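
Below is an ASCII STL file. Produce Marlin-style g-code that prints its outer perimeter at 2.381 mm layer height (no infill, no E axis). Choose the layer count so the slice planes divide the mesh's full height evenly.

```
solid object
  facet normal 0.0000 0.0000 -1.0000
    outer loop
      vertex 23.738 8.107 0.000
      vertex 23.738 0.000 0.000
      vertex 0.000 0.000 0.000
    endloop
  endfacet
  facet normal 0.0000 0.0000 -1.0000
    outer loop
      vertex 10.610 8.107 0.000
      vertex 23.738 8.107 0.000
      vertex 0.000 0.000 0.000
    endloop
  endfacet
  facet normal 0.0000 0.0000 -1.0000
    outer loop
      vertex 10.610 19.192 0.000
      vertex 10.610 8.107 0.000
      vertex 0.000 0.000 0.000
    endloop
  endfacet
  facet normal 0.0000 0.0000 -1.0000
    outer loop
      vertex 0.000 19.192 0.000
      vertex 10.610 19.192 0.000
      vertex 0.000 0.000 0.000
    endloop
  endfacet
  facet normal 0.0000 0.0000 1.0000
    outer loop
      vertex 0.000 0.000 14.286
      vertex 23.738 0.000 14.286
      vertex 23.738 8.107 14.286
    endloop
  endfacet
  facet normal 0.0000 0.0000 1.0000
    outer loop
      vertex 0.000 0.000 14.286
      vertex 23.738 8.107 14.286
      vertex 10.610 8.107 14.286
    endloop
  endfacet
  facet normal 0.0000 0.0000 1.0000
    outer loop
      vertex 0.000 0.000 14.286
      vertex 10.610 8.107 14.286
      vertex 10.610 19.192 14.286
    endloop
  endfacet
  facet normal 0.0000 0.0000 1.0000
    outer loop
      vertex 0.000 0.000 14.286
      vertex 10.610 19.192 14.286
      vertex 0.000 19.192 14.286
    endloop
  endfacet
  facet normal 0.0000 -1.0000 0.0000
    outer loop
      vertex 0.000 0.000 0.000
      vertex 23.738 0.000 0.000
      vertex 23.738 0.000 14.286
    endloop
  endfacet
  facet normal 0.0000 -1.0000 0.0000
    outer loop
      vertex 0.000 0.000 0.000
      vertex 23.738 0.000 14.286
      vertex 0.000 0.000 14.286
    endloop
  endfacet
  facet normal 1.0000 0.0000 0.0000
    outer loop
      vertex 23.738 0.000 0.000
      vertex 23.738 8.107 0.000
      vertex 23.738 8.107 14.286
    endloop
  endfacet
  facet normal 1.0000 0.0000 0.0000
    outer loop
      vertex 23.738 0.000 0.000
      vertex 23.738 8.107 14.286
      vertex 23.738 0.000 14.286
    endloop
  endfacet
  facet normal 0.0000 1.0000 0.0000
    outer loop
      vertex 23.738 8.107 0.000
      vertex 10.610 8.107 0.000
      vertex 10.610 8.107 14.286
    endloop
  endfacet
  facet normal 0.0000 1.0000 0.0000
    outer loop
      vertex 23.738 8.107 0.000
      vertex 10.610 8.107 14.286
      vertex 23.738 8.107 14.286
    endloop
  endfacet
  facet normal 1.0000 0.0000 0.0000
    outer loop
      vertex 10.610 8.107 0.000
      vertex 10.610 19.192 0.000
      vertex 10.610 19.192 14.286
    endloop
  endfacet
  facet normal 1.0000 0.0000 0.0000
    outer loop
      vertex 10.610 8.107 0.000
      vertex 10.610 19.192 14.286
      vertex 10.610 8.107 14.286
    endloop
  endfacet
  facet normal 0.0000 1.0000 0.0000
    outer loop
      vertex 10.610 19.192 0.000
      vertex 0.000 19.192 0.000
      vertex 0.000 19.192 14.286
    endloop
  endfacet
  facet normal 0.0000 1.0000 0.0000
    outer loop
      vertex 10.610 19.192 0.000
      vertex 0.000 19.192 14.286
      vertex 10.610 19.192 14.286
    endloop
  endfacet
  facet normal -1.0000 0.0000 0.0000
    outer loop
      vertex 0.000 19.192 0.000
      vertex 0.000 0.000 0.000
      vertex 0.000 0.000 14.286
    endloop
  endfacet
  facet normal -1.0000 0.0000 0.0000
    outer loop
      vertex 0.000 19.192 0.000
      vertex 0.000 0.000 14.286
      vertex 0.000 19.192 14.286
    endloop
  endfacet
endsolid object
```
; perimeter-only toolpath
G21 ; units = mm
G90 ; absolute positioning
G28 ; home
; layer 1
G0 Z2.381
G0 X0.000 Y0.000
G1 X23.738 Y0.000
G1 X23.738 Y8.107
G1 X10.610 Y8.107
G1 X10.610 Y19.192
G1 X0.000 Y19.192
G1 X0.000 Y0.000
; layer 2
G0 Z4.762
G0 X0.000 Y0.000
G1 X23.738 Y0.000
G1 X23.738 Y8.107
G1 X10.610 Y8.107
G1 X10.610 Y19.192
G1 X0.000 Y19.192
G1 X0.000 Y0.000
; layer 3
G0 Z7.143
G0 X0.000 Y0.000
G1 X23.738 Y0.000
G1 X23.738 Y8.107
G1 X10.610 Y8.107
G1 X10.610 Y19.192
G1 X0.000 Y19.192
G1 X0.000 Y0.000
; layer 4
G0 Z9.524
G0 X0.000 Y0.000
G1 X23.738 Y0.000
G1 X23.738 Y8.107
G1 X10.610 Y8.107
G1 X10.610 Y19.192
G1 X0.000 Y19.192
G1 X0.000 Y0.000
; layer 5
G0 Z11.905
G0 X0.000 Y0.000
G1 X23.738 Y0.000
G1 X23.738 Y8.107
G1 X10.610 Y8.107
G1 X10.610 Y19.192
G1 X0.000 Y19.192
G1 X0.000 Y0.000
; layer 6
G0 Z14.286
G0 X0.000 Y0.000
G1 X23.738 Y0.000
G1 X23.738 Y8.107
G1 X10.610 Y8.107
G1 X10.610 Y19.192
G1 X0.000 Y19.192
G1 X0.000 Y0.000
M2 ; end

The solid is an L-shaped prism: outer 23.7 × 19.2 mm, arm thicknesses ≈ 8.11 mm (horizontal) and 10.6 mm (vertical), extruded 14.3 mm in z. Slicing at Δz = 2.381 mm — 6 equal slices spanning the solid's height, so layer i sits at z = i·h/6 — gives 6 non-empty perimeters. Each is a 6-segment closed polygon; G0 lifts to the layer z and rapids to the start vertex, then G1 traces the edges.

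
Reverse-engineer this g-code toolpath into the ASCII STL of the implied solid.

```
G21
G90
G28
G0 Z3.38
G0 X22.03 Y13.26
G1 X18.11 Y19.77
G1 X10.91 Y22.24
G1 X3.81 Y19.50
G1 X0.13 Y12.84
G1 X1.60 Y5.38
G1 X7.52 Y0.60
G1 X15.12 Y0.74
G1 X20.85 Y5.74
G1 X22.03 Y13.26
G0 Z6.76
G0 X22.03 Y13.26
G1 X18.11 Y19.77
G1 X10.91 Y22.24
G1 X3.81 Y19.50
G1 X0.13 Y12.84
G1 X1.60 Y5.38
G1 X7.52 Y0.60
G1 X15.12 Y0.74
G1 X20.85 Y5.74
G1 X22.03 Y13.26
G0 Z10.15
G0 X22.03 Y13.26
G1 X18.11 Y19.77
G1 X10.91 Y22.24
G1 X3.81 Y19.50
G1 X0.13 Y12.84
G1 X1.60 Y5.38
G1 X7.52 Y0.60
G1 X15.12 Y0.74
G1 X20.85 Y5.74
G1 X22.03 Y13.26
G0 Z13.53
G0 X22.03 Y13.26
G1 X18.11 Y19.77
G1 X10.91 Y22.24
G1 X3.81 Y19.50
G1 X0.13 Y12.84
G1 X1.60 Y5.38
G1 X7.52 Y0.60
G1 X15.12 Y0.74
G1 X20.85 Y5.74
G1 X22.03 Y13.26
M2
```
solid part
  facet normal 0.0000 0.0000 -1.0000
    outer loop
      vertex 10.91 22.24 0.00
      vertex 18.11 19.77 0.00
      vertex 22.03 13.26 0.00
    endloop
  endfacet
  facet normal 0.0000 0.0000 -1.0000
    outer loop
      vertex 3.81 19.50 0.00
      vertex 10.91 22.24 0.00
      vertex 22.03 13.26 0.00
    endloop
  endfacet
  facet normal 0.0000 0.0000 -1.0000
    outer loop
      vertex 0.13 12.84 0.00
      vertex 3.81 19.50 0.00
      vertex 22.03 13.26 0.00
    endloop
  endfacet
  facet normal 0.0000 0.0000 -1.0000
    outer loop
      vertex 1.60 5.38 0.00
      vertex 0.13 12.84 0.00
      vertex 22.03 13.26 0.00
    endloop
  endfacet
  facet normal 0.0000 0.0000 -1.0000
    outer loop
      vertex 7.52 0.60 0.00
      vertex 1.60 5.38 0.00
      vertex 22.03 13.26 0.00
    endloop
  endfacet
  facet normal 0.0000 0.0000 -1.0000
    outer loop
      vertex 15.12 0.74 0.00
      vertex 7.52 0.60 0.00
      vertex 22.03 13.26 0.00
    endloop
  endfacet
  facet normal 0.0000 0.0000 -1.0000
    outer loop
      vertex 20.85 5.74 0.00
      vertex 15.12 0.74 0.00
      vertex 22.03 13.26 0.00
    endloop
  endfacet
  facet normal 0.0000 0.0000 1.0000
    outer loop
      vertex 22.03 13.26 13.53
      vertex 18.11 19.77 13.53
      vertex 10.91 22.24 13.53
    endloop
  endfacet
  facet normal 0.0000 0.0000 1.0000
    outer loop
      vertex 22.03 13.26 13.53
      vertex 10.91 22.24 13.53
      vertex 3.81 19.50 13.53
    endloop
  endfacet
  facet normal 0.0000 0.0000 1.0000
    outer loop
      vertex 22.03 13.26 13.53
      vertex 3.81 19.50 13.53
      vertex 0.13 12.84 13.53
    endloop
  endfacet
  facet normal 0.0000 0.0000 1.0000
    outer loop
      vertex 22.03 13.26 13.53
      vertex 0.13 12.84 13.53
      vertex 1.60 5.38 13.53
    endloop
  endfacet
  facet normal 0.0000 0.0000 1.0000
    outer loop
      vertex 22.03 13.26 13.53
      vertex 1.60 5.38 13.53
      vertex 7.52 0.60 13.53
    endloop
  endfacet
  facet normal 0.0000 0.0000 1.0000
    outer loop
      vertex 22.03 13.26 13.53
      vertex 7.52 0.60 13.53
      vertex 15.12 0.74 13.53
    endloop
  endfacet
  facet normal 0.0000 0.0000 1.0000
    outer loop
      vertex 22.03 13.26 13.53
      vertex 15.12 0.74 13.53
      vertex 20.85 5.74 13.53
    endloop
  endfacet
  facet normal 0.8567 0.5158 0.0000
    outer loop
      vertex 22.03 13.26 0.00
      vertex 18.11 19.77 0.00
      vertex 18.11 19.77 13.53
    endloop
  endfacet
  facet normal 0.8567 0.5158 0.0000
    outer loop
      vertex 22.03 13.26 0.00
      vertex 18.11 19.77 13.53
      vertex 22.03 13.26 13.53
    endloop
  endfacet
  facet normal 0.3245 0.9459 0.0000
    outer loop
      vertex 18.11 19.77 0.00
      vertex 10.91 22.24 0.00
      vertex 10.91 22.24 13.53
    endloop
  endfacet
  facet normal 0.3245 0.9459 0.0000
    outer loop
      vertex 18.11 19.77 0.00
      vertex 10.91 22.24 13.53
      vertex 18.11 19.77 13.53
    endloop
  endfacet
  facet normal -0.3600 0.9329 0.0000
    outer loop
      vertex 10.91 22.24 0.00
      vertex 3.81 19.50 0.00
      vertex 3.81 19.50 13.53
    endloop
  endfacet
  facet normal -0.3600 0.9329 0.0000
    outer loop
      vertex 10.91 22.24 0.00
      vertex 3.81 19.50 13.53
      vertex 10.91 22.24 13.53
    endloop
  endfacet
  facet normal -0.8753 0.4836 0.0000
    outer loop
      vertex 3.81 19.50 0.00
      vertex 0.13 12.84 0.00
      vertex 0.13 12.84 13.53
    endloop
  endfacet
  facet normal -0.8753 0.4836 0.0000
    outer loop
      vertex 3.81 19.50 0.00
      vertex 0.13 12.84 13.53
      vertex 3.81 19.50 13.53
    endloop
  endfacet
  facet normal -0.9811 -0.1933 0.0000
    outer loop
      vertex 0.13 12.84 0.00
      vertex 1.60 5.38 0.00
      vertex 1.60 5.38 13.53
    endloop
  endfacet
  facet normal -0.9811 -0.1933 0.0000
    outer loop
      vertex 0.13 12.84 0.00
      vertex 1.60 5.38 13.53
      vertex 0.13 12.84 13.53
    endloop
  endfacet
  facet normal -0.6282 -0.7780 0.0000
    outer loop
      vertex 1.60 5.38 0.00
      vertex 7.52 0.60 0.00
      vertex 7.52 0.60 13.53
    endloop
  endfacet
  facet normal -0.6282 -0.7780 0.0000
    outer loop
      vertex 1.60 5.38 0.00
      vertex 7.52 0.60 13.53
      vertex 1.60 5.38 13.53
    endloop
  endfacet
  facet normal 0.0184 -0.9998 0.0000
    outer loop
      vertex 7.52 0.60 0.00
      vertex 15.12 0.74 0.00
      vertex 15.12 0.74 13.53
    endloop
  endfacet
  facet normal 0.0184 -0.9998 0.0000
    outer loop
      vertex 7.52 0.60 0.00
      vertex 15.12 0.74 13.53
      vertex 7.52 0.60 13.53
    endloop
  endfacet
  facet normal 0.6575 -0.7535 0.0000
    outer loop
      vertex 15.12 0.74 0.00
      vertex 20.85 5.74 0.00
      vertex 20.85 5.74 13.53
    endloop
  endfacet
  facet normal 0.6575 -0.7535 0.0000
    outer loop
      vertex 15.12 0.74 0.00
      vertex 20.85 5.74 13.53
      vertex 15.12 0.74 13.53
    endloop
  endfacet
  facet normal 0.9879 -0.1550 0.0000
    outer loop
      vertex 20.85 5.74 0.00
      vertex 22.03 13.26 0.00
      vertex 22.03 13.26 13.53
    endloop
  endfacet
  facet normal 0.9879 -0.1550 0.0000
    outer loop
      vertex 20.85 5.74 0.00
      vertex 22.03 13.26 13.53
      vertex 20.85 5.74 13.53
    endloop
  endfacet
endsolid part

The G0 Z moves step by Δz≈3.38 mm. Every layer's G1 loop is the same polygon, so the solid is a straight extrusion of it from z=0 to z≈13.5. Closing with flat bottom and top caps and triangulating gives 32 facets — a regular 9-sided prism (a cylinder approximated with 9 flat sides), circumscribed radius ≈ 11.1 mm, height ≈ 13.5 mm.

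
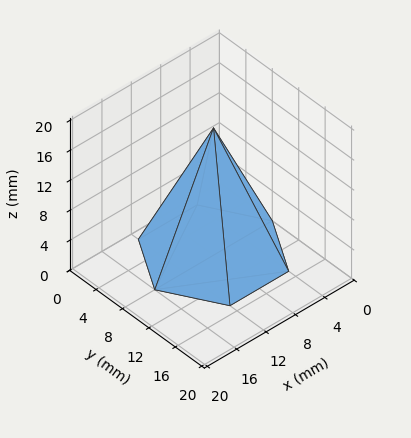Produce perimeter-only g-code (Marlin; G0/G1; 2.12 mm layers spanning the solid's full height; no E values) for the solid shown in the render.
Reading the render: the shape is a regular 6-sided pyramid, base circumscribed radius ≈ 8 mm, apex at z ≈ 17 mm (dimensions read to the nearest mm from the axis ticks). For the g-code, the solid's height is divided into equal slices at the stated Δz and each level perimeter traced with G1 moves after a G0 lift.

; perimeter-only toolpath
G21 ; units = mm
G90 ; absolute positioning
G28 ; home
; layer 1
G0 Z2.12
G0 X15.00 Y8.00
G1 X11.50 Y14.06
G1 X4.50 Y14.06
G1 X1.00 Y8.00
G1 X4.50 Y1.94
G1 X11.50 Y1.94
G1 X15.00 Y8.00
; layer 2
G0 Z4.25
G0 X14.00 Y8.00
G1 X11.00 Y13.20
G1 X5.00 Y13.20
G1 X2.00 Y8.00
G1 X5.00 Y2.80
G1 X11.00 Y2.80
G1 X14.00 Y8.00
; layer 3
G0 Z6.38
G0 X13.00 Y8.00
G1 X10.50 Y12.33
G1 X5.50 Y12.33
G1 X3.00 Y8.00
G1 X5.50 Y3.67
G1 X10.50 Y3.67
G1 X13.00 Y8.00
; layer 4
G0 Z8.50
G0 X12.00 Y8.00
G1 X10.00 Y11.46
G1 X6.00 Y11.46
G1 X4.00 Y8.00
G1 X6.00 Y4.54
G1 X10.00 Y4.54
G1 X12.00 Y8.00
; layer 5
G0 Z10.62
G0 X11.00 Y8.00
G1 X9.50 Y10.60
G1 X6.50 Y10.60
G1 X5.00 Y8.00
G1 X6.50 Y5.40
G1 X9.50 Y5.40
G1 X11.00 Y8.00
; layer 6
G0 Z12.75
G0 X10.00 Y8.00
G1 X9.00 Y9.73
G1 X7.00 Y9.73
G1 X6.00 Y8.00
G1 X7.00 Y6.27
G1 X9.00 Y6.27
G1 X10.00 Y8.00
; layer 7
G0 Z14.88
G0 X9.00 Y8.00
G1 X8.50 Y8.87
G1 X7.50 Y8.87
G1 X7.00 Y8.00
G1 X7.50 Y7.13
G1 X8.50 Y7.13
G1 X9.00 Y8.00
M2 ; end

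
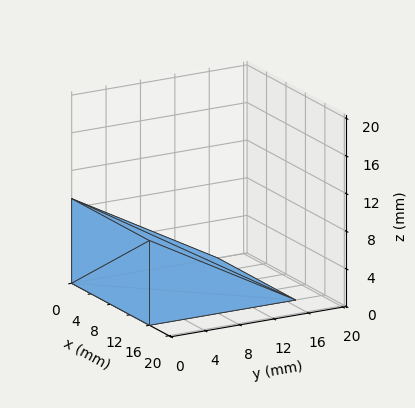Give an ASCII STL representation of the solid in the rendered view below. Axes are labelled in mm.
Reading the render: the shape is a wedge (ramp): 16 × 17 mm base, rising to 9 mm along the y=0 edge and sloping linearly to z=0 at y=17 (dimensions read to the nearest mm from the axis ticks). For the STL, each face is triangulated and given an outward normal.

solid part
  facet normal 0.0000 0.0000 -1.0000
    outer loop
      vertex 16.0 17.0 0.0
      vertex 16.0 0.0 0.0
      vertex 0.0 0.0 0.0
    endloop
  endfacet
  facet normal 0.0000 0.0000 -1.0000
    outer loop
      vertex 0.0 17.0 0.0
      vertex 16.0 17.0 0.0
      vertex 0.0 0.0 0.0
    endloop
  endfacet
  facet normal 0.0000 -1.0000 0.0000
    outer loop
      vertex 0.0 0.0 0.0
      vertex 16.0 0.0 0.0
      vertex 16.0 0.0 9.0
    endloop
  endfacet
  facet normal 0.0000 -1.0000 0.0000
    outer loop
      vertex 0.0 0.0 0.0
      vertex 16.0 0.0 9.0
      vertex 0.0 0.0 9.0
    endloop
  endfacet
  facet normal 0.0000 0.4679 0.8838
    outer loop
      vertex 0.0 0.0 9.0
      vertex 16.0 0.0 9.0
      vertex 16.0 17.0 0.0
    endloop
  endfacet
  facet normal 0.0000 0.4679 0.8838
    outer loop
      vertex 0.0 0.0 9.0
      vertex 16.0 17.0 0.0
      vertex 0.0 17.0 0.0
    endloop
  endfacet
  facet normal -1.0000 0.0000 0.0000
    outer loop
      vertex 0.0 0.0 9.0
      vertex 0.0 17.0 0.0
      vertex 0.0 0.0 0.0
    endloop
  endfacet
  facet normal 1.0000 0.0000 0.0000
    outer loop
      vertex 16.0 0.0 0.0
      vertex 16.0 17.0 0.0
      vertex 16.0 0.0 9.0
    endloop
  endfacet
endsolid part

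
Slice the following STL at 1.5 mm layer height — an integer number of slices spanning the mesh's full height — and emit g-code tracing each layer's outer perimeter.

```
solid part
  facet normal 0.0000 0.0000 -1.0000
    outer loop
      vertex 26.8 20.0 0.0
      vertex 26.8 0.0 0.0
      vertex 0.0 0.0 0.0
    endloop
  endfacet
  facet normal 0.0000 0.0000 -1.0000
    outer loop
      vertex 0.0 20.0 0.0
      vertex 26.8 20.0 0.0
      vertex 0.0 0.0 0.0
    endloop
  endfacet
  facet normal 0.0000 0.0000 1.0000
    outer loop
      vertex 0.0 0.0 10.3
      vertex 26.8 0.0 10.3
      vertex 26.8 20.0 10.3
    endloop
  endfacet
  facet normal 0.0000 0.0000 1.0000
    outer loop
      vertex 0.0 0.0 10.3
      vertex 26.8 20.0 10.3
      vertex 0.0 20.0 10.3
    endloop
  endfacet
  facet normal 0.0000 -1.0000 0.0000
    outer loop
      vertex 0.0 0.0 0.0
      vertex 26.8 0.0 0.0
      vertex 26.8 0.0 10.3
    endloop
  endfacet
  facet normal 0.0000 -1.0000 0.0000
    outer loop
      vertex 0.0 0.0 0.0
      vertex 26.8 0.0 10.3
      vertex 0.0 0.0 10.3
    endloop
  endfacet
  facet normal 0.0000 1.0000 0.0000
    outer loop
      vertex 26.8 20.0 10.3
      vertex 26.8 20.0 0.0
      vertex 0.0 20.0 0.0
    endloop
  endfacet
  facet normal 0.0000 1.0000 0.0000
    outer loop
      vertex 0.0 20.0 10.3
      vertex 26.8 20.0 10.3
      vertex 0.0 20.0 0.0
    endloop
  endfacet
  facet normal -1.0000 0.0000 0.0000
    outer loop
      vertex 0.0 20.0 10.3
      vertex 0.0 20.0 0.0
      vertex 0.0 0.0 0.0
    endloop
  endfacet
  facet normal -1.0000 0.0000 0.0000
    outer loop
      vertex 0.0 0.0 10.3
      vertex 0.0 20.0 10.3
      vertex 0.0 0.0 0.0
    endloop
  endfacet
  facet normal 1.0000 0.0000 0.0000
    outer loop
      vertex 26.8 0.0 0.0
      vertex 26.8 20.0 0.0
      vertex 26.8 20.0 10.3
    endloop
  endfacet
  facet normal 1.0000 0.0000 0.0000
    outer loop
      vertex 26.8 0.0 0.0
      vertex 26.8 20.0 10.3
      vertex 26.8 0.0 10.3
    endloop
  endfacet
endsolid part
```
; perimeter-only toolpath
G21 ; units = mm
G90 ; absolute positioning
G28 ; home
; layer 1
G0 Z1.5
G0 X0.0 Y0.0
G1 X26.8 Y0.0
G1 X26.8 Y20.0
G1 X0.0 Y20.0
G1 X0.0 Y0.0
; layer 2
G0 Z2.9
G0 X0.0 Y0.0
G1 X26.8 Y0.0
G1 X26.8 Y20.0
G1 X0.0 Y20.0
G1 X0.0 Y0.0
; layer 3
G0 Z4.4
G0 X0.0 Y0.0
G1 X26.8 Y0.0
G1 X26.8 Y20.0
G1 X0.0 Y20.0
G1 X0.0 Y0.0
; layer 4
G0 Z5.9
G0 X0.0 Y0.0
G1 X26.8 Y0.0
G1 X26.8 Y20.0
G1 X0.0 Y20.0
G1 X0.0 Y0.0
; layer 5
G0 Z7.4
G0 X0.0 Y0.0
G1 X26.8 Y0.0
G1 X26.8 Y20.0
G1 X0.0 Y20.0
G1 X0.0 Y0.0
; layer 6
G0 Z8.8
G0 X0.0 Y0.0
G1 X26.8 Y0.0
G1 X26.8 Y20.0
G1 X0.0 Y20.0
G1 X0.0 Y0.0
; layer 7
G0 Z10.3
G0 X0.0 Y0.0
G1 X26.8 Y0.0
G1 X26.8 Y20.0
G1 X0.0 Y20.0
G1 X0.0 Y0.0
M2 ; end

The solid is a rectangular box, roughly 26.8 × 20 mm footprint and 10.3 mm tall. Slicing at Δz = 1.5 mm — 7 equal slices spanning the solid's height, so layer i sits at z = i·h/7 — gives 7 non-empty perimeters. Each is a 4-segment closed polygon; G0 lifts to the layer z and rapids to the start vertex, then G1 traces the edges.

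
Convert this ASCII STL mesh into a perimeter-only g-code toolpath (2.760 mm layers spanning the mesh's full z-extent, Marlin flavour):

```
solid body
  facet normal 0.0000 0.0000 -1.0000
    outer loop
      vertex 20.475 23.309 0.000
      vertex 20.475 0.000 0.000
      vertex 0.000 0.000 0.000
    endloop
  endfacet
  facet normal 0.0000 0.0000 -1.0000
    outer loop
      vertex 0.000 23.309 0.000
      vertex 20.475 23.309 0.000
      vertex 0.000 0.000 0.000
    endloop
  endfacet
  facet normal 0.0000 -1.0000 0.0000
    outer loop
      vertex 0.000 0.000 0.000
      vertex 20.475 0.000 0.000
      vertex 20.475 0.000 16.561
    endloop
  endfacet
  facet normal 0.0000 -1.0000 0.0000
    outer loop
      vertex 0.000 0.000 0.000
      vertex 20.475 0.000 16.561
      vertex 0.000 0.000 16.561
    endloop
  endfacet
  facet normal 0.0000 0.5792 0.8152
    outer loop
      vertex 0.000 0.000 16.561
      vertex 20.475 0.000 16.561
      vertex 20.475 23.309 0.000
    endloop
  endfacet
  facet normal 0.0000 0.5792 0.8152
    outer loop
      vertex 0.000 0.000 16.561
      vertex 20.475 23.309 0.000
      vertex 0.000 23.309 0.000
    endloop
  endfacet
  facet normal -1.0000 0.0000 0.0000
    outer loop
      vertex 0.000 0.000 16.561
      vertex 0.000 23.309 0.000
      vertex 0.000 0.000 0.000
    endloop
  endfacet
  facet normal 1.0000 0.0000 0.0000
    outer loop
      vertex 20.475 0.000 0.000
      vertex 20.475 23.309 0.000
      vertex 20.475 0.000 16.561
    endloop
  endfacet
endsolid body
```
; perimeter-only toolpath
G21 ; units = mm
G90 ; absolute positioning
G28 ; home
; layer 1
G0 Z2.760
G0 X0.000 Y0.000
G1 X20.475 Y0.000
G1 X20.475 Y19.424
G1 X0.000 Y19.424
G1 X0.000 Y0.000
; layer 2
G0 Z5.520
G0 X0.000 Y0.000
G1 X20.475 Y0.000
G1 X20.475 Y15.539
G1 X0.000 Y15.539
G1 X0.000 Y0.000
; layer 3
G0 Z8.280
G0 X0.000 Y0.000
G1 X20.475 Y0.000
G1 X20.475 Y11.655
G1 X0.000 Y11.655
G1 X0.000 Y0.000
; layer 4
G0 Z11.041
G0 X0.000 Y0.000
G1 X20.475 Y0.000
G1 X20.475 Y7.770
G1 X0.000 Y7.770
G1 X0.000 Y0.000
; layer 5
G0 Z13.801
G0 X0.000 Y0.000
G1 X20.475 Y0.000
G1 X20.475 Y3.885
G1 X0.000 Y3.885
G1 X0.000 Y0.000
M2 ; end

The solid is a wedge (ramp): 20.5 × 23.3 mm base, rising to 16.6 mm along the y=0 edge and sloping linearly to z=0 at y=23.3. Slicing at Δz = 2.760 mm — 6 equal slices spanning the solid's height, so layer i sits at z = i·h/6 — gives 5 non-empty perimeters. Each is a 4-segment closed polygon; G0 lifts to the layer z and rapids to the start vertex, then G1 traces the edges. The cross-section shrinks linearly with z (the slice at the apex is degenerate and omitted).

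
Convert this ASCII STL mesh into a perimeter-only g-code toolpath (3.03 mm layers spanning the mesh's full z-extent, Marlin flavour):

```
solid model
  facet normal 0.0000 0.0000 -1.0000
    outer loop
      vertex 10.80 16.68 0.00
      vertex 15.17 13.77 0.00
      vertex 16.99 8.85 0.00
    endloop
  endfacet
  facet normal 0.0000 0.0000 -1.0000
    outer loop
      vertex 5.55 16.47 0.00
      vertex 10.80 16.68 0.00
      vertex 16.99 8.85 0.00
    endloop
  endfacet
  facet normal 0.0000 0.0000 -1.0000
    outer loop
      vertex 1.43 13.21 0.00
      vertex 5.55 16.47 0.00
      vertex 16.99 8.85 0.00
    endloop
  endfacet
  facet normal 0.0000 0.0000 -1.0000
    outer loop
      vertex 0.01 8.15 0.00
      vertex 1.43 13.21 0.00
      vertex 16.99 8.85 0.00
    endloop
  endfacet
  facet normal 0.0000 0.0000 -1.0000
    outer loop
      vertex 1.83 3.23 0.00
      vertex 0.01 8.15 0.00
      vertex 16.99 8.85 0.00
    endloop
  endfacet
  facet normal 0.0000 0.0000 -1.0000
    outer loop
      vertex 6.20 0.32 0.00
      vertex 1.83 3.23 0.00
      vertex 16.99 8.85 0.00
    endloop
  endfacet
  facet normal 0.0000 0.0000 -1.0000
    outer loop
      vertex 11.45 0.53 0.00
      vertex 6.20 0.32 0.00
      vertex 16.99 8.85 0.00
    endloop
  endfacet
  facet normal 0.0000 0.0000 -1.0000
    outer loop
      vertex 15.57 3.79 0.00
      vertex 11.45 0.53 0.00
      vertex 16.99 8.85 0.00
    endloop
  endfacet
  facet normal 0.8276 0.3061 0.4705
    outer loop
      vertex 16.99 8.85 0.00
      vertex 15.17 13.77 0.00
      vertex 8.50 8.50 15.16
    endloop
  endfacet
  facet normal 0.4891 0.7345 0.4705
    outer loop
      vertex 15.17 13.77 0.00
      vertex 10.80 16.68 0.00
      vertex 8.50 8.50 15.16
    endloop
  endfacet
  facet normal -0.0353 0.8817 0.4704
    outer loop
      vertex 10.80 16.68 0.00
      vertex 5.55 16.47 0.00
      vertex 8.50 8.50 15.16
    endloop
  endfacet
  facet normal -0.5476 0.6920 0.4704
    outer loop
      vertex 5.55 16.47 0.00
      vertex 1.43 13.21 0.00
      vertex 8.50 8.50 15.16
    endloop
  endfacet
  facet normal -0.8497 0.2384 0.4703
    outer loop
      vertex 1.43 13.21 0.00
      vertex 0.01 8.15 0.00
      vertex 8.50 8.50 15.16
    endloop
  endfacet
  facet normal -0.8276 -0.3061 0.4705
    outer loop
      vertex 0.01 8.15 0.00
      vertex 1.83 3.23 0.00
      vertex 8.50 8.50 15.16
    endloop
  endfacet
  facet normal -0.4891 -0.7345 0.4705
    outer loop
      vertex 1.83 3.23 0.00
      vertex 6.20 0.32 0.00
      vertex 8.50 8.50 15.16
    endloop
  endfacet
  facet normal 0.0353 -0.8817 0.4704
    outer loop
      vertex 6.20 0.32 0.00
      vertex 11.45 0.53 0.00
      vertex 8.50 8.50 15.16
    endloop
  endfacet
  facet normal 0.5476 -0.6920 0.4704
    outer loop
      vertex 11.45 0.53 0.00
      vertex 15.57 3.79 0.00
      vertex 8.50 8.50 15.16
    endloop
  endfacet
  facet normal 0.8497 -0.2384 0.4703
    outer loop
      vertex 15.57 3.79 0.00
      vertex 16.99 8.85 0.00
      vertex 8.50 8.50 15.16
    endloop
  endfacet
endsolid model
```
; perimeter-only toolpath
G21 ; units = mm
G90 ; absolute positioning
G28 ; home
; layer 1
G0 Z3.03
G0 X15.29 Y8.78
G1 X13.84 Y12.72
G1 X10.34 Y15.04
G1 X6.14 Y14.88
G1 X2.84 Y12.27
G1 X1.71 Y8.22
G1 X3.16 Y4.28
G1 X6.66 Y1.96
G1 X10.86 Y2.12
G1 X14.16 Y4.73
G1 X15.29 Y8.78
; layer 2
G0 Z6.06
G0 X13.59 Y8.71
G1 X12.50 Y11.66
G1 X9.88 Y13.41
G1 X6.73 Y13.28
G1 X4.26 Y11.33
G1 X3.41 Y8.29
G1 X4.50 Y5.34
G1 X7.12 Y3.59
G1 X10.27 Y3.72
G1 X12.74 Y5.67
G1 X13.59 Y8.71
; layer 3
G0 Z9.10
G0 X11.90 Y8.64
G1 X11.17 Y10.61
G1 X9.42 Y11.77
G1 X7.32 Y11.69
G1 X5.67 Y10.38
G1 X5.10 Y8.36
G1 X5.83 Y6.39
G1 X7.58 Y5.23
G1 X9.68 Y5.31
G1 X11.33 Y6.62
G1 X11.90 Y8.64
; layer 4
G0 Z12.13
G0 X10.20 Y8.57
G1 X9.83 Y9.55
G1 X8.96 Y10.14
G1 X7.91 Y10.09
G1 X7.09 Y9.44
G1 X6.80 Y8.43
G1 X7.17 Y7.45
G1 X8.04 Y6.86
G1 X9.09 Y6.91
G1 X9.91 Y7.56
G1 X10.20 Y8.57
M2 ; end

The solid is a regular 10-sided pyramid, base circumscribed radius ≈ 8.5 mm, apex at z ≈ 15.2 mm. Slicing at Δz = 3.03 mm — 5 equal slices spanning the solid's height, so layer i sits at z = i·h/5 — gives 4 non-empty perimeters. Each is a 10-segment closed polygon; G0 lifts to the layer z and rapids to the start vertex, then G1 traces the edges. The cross-section shrinks linearly with z (the slice at the apex is degenerate and omitted).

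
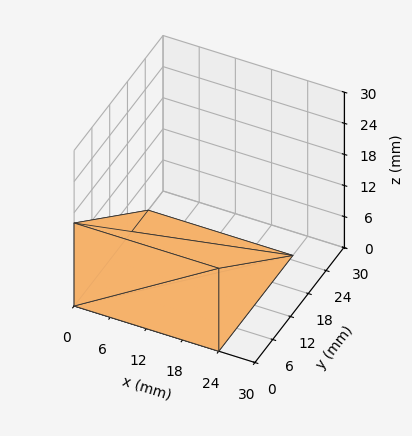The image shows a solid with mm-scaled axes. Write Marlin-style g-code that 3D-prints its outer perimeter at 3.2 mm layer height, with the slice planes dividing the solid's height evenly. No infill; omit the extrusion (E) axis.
Reading the render: the shape is a wedge (ramp): 24 × 25 mm base, rising to 16 mm along the y=0 edge and sloping linearly to z=0 at y=25 (dimensions read to the nearest mm from the axis ticks). For the g-code, the solid's height is divided into equal slices at the stated Δz and each level perimeter traced with G1 moves after a G0 lift.

; perimeter-only toolpath
G21 ; units = mm
G90 ; absolute positioning
G28 ; home
; layer 1
G0 Z3.2
G0 X0.0 Y0.0
G1 X24.0 Y0.0
G1 X24.0 Y20.0
G1 X0.0 Y20.0
G1 X0.0 Y0.0
; layer 2
G0 Z6.4
G0 X0.0 Y0.0
G1 X24.0 Y0.0
G1 X24.0 Y15.0
G1 X0.0 Y15.0
G1 X0.0 Y0.0
; layer 3
G0 Z9.6
G0 X0.0 Y0.0
G1 X24.0 Y0.0
G1 X24.0 Y10.0
G1 X0.0 Y10.0
G1 X0.0 Y0.0
; layer 4
G0 Z12.8
G0 X0.0 Y0.0
G1 X24.0 Y0.0
G1 X24.0 Y5.0
G1 X0.0 Y5.0
G1 X0.0 Y0.0
M2 ; end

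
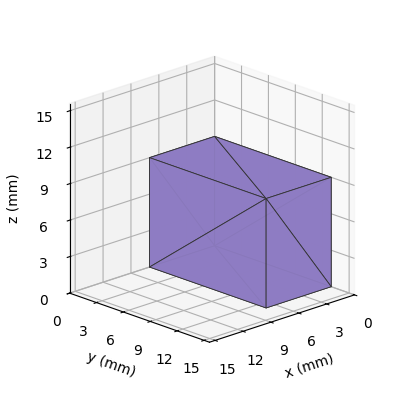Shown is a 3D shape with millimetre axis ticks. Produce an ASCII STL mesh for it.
Reading the render: the shape is a rectangular box, roughly 7 × 13 mm footprint and 9 mm tall (dimensions read to the nearest mm from the axis ticks). For the STL, each face is triangulated and given an outward normal.

solid part
  facet normal 0.0000 0.0000 -1.0000
    outer loop
      vertex 7.0 13.0 0.0
      vertex 7.0 0.0 0.0
      vertex 0.0 0.0 0.0
    endloop
  endfacet
  facet normal 0.0000 0.0000 -1.0000
    outer loop
      vertex 0.0 13.0 0.0
      vertex 7.0 13.0 0.0
      vertex 0.0 0.0 0.0
    endloop
  endfacet
  facet normal 0.0000 0.0000 1.0000
    outer loop
      vertex 0.0 0.0 9.0
      vertex 7.0 0.0 9.0
      vertex 7.0 13.0 9.0
    endloop
  endfacet
  facet normal 0.0000 0.0000 1.0000
    outer loop
      vertex 0.0 0.0 9.0
      vertex 7.0 13.0 9.0
      vertex 0.0 13.0 9.0
    endloop
  endfacet
  facet normal 0.0000 -1.0000 0.0000
    outer loop
      vertex 0.0 0.0 0.0
      vertex 7.0 0.0 0.0
      vertex 7.0 0.0 9.0
    endloop
  endfacet
  facet normal 0.0000 -1.0000 0.0000
    outer loop
      vertex 0.0 0.0 0.0
      vertex 7.0 0.0 9.0
      vertex 0.0 0.0 9.0
    endloop
  endfacet
  facet normal 0.0000 1.0000 0.0000
    outer loop
      vertex 7.0 13.0 9.0
      vertex 7.0 13.0 0.0
      vertex 0.0 13.0 0.0
    endloop
  endfacet
  facet normal 0.0000 1.0000 0.0000
    outer loop
      vertex 0.0 13.0 9.0
      vertex 7.0 13.0 9.0
      vertex 0.0 13.0 0.0
    endloop
  endfacet
  facet normal -1.0000 0.0000 0.0000
    outer loop
      vertex 0.0 13.0 9.0
      vertex 0.0 13.0 0.0
      vertex 0.0 0.0 0.0
    endloop
  endfacet
  facet normal -1.0000 0.0000 0.0000
    outer loop
      vertex 0.0 0.0 9.0
      vertex 0.0 13.0 9.0
      vertex 0.0 0.0 0.0
    endloop
  endfacet
  facet normal 1.0000 0.0000 0.0000
    outer loop
      vertex 7.0 0.0 0.0
      vertex 7.0 13.0 0.0
      vertex 7.0 13.0 9.0
    endloop
  endfacet
  facet normal 1.0000 0.0000 0.0000
    outer loop
      vertex 7.0 0.0 0.0
      vertex 7.0 13.0 9.0
      vertex 7.0 0.0 9.0
    endloop
  endfacet
endsolid part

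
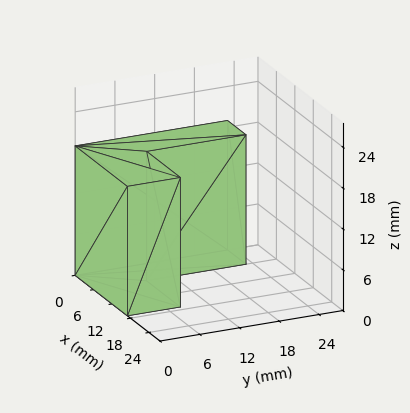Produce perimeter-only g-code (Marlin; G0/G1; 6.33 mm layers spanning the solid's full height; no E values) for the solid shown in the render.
Reading the render: the shape is an L-shaped prism: outer 17 × 23 mm, arm thicknesses ≈ 8 mm (horizontal) and 6 mm (vertical), extruded 19 mm in z (dimensions read to the nearest mm from the axis ticks). For the g-code, the solid's height is divided into equal slices at the stated Δz and each level perimeter traced with G1 moves after a G0 lift.

; perimeter-only toolpath
G21 ; units = mm
G90 ; absolute positioning
G28 ; home
; layer 1
G0 Z6.33
G0 X0.00 Y0.00
G1 X17.00 Y0.00
G1 X17.00 Y8.00
G1 X6.00 Y8.00
G1 X6.00 Y23.00
G1 X0.00 Y23.00
G1 X0.00 Y0.00
; layer 2
G0 Z12.67
G0 X0.00 Y0.00
G1 X17.00 Y0.00
G1 X17.00 Y8.00
G1 X6.00 Y8.00
G1 X6.00 Y23.00
G1 X0.00 Y23.00
G1 X0.00 Y0.00
; layer 3
G0 Z19.00
G0 X0.00 Y0.00
G1 X17.00 Y0.00
G1 X17.00 Y8.00
G1 X6.00 Y8.00
G1 X6.00 Y23.00
G1 X0.00 Y23.00
G1 X0.00 Y0.00
M2 ; end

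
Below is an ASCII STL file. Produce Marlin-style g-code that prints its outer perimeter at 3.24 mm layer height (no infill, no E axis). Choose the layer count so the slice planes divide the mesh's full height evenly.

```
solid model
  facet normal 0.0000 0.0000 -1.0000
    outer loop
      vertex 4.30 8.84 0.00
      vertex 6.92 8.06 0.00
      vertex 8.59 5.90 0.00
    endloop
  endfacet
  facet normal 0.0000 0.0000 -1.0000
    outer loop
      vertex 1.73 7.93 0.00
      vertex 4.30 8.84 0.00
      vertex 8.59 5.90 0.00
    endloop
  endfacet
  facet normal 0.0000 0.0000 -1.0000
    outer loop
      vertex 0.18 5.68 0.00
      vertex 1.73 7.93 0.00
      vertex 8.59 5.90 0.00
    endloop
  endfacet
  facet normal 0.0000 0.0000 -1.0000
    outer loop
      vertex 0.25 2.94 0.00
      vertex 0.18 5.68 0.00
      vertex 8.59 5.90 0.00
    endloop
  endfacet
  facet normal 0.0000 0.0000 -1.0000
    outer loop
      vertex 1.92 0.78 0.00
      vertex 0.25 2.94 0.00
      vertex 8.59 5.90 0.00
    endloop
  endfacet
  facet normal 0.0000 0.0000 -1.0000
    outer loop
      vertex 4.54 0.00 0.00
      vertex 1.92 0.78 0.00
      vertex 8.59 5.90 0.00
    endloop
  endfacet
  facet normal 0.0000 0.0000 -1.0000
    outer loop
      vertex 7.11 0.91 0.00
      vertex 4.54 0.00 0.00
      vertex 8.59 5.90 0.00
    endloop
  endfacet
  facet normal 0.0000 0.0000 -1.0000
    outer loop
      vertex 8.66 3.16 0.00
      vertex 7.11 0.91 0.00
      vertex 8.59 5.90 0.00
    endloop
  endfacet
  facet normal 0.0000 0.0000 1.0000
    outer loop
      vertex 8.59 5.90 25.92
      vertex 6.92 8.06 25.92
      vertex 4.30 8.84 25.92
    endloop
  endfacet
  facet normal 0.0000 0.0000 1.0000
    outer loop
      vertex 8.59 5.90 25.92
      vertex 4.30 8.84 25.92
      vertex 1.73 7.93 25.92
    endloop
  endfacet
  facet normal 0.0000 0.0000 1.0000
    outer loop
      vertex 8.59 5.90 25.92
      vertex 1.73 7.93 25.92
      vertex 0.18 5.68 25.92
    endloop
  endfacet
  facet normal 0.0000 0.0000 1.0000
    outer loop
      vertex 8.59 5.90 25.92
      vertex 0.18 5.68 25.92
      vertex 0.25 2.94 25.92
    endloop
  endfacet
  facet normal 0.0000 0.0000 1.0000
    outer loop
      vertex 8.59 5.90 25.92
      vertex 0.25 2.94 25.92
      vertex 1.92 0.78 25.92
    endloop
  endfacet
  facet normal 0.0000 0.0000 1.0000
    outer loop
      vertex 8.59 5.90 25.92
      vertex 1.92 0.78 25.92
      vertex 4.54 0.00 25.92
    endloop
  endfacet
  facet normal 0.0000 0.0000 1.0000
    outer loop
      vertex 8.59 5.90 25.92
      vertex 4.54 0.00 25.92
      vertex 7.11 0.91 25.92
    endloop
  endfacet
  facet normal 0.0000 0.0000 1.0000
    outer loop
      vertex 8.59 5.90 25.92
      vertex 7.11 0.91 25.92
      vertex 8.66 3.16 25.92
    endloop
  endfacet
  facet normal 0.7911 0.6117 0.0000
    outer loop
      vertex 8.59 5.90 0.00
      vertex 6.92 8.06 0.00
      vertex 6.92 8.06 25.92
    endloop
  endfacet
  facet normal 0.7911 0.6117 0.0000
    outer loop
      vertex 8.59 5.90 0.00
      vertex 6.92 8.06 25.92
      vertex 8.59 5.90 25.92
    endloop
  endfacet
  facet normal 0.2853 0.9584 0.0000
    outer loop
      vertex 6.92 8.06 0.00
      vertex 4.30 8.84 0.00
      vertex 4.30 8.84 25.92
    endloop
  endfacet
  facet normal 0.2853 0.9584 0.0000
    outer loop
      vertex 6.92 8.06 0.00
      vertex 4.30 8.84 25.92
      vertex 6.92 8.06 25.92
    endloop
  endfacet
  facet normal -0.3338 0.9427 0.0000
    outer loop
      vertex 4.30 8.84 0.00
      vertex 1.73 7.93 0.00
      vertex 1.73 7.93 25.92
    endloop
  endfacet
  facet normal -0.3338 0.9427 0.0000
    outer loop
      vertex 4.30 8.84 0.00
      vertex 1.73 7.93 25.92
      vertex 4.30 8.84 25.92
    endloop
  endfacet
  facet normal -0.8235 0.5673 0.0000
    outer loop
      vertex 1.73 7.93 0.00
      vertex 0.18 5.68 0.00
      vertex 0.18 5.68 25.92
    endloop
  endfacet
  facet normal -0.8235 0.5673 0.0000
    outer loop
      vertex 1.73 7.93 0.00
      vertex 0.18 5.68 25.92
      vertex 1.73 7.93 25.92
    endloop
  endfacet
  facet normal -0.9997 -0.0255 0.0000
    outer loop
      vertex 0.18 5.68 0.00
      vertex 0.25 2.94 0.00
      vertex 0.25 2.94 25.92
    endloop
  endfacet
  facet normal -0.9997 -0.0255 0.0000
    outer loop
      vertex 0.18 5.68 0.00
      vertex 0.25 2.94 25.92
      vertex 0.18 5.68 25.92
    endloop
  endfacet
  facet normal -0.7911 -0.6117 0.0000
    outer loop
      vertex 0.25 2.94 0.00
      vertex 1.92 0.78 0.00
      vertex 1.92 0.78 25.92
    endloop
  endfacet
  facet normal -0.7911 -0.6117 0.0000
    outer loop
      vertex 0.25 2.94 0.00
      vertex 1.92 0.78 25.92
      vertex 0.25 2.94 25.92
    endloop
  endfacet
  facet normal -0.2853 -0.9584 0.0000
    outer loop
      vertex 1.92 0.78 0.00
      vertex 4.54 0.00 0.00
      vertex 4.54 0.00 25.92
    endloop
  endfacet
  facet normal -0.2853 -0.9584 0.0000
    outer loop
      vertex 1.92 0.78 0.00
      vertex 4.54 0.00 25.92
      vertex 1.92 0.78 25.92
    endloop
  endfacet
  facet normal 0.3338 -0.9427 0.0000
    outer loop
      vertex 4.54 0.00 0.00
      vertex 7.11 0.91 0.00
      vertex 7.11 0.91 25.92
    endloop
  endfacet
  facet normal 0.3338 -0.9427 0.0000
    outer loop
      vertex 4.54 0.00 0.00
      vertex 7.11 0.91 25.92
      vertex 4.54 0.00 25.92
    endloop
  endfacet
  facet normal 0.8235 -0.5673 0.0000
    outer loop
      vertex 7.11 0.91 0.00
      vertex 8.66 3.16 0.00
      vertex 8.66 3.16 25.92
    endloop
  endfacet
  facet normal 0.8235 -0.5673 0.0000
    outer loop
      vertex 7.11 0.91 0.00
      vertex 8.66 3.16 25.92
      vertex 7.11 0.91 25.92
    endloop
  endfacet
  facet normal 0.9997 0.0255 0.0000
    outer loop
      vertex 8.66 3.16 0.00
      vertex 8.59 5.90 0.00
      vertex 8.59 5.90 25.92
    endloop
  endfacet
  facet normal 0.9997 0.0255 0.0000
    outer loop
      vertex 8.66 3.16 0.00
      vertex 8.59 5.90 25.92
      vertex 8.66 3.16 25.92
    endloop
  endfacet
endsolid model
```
; perimeter-only toolpath
G21 ; units = mm
G90 ; absolute positioning
G28 ; home
; layer 1
G0 Z3.24
G0 X8.59 Y5.90
G1 X6.92 Y8.06
G1 X4.30 Y8.84
G1 X1.73 Y7.93
G1 X0.18 Y5.68
G1 X0.25 Y2.94
G1 X1.92 Y0.78
G1 X4.54 Y0.00
G1 X7.11 Y0.91
G1 X8.66 Y3.16
G1 X8.59 Y5.90
; layer 2
G0 Z6.48
G0 X8.59 Y5.90
G1 X6.92 Y8.06
G1 X4.30 Y8.84
G1 X1.73 Y7.93
G1 X0.18 Y5.68
G1 X0.25 Y2.94
G1 X1.92 Y0.78
G1 X4.54 Y0.00
G1 X7.11 Y0.91
G1 X8.66 Y3.16
G1 X8.59 Y5.90
; layer 3
G0 Z9.72
G0 X8.59 Y5.90
G1 X6.92 Y8.06
G1 X4.30 Y8.84
G1 X1.73 Y7.93
G1 X0.18 Y5.68
G1 X0.25 Y2.94
G1 X1.92 Y0.78
G1 X4.54 Y0.00
G1 X7.11 Y0.91
G1 X8.66 Y3.16
G1 X8.59 Y5.90
; layer 4
G0 Z12.96
G0 X8.59 Y5.90
G1 X6.92 Y8.06
G1 X4.30 Y8.84
G1 X1.73 Y7.93
G1 X0.18 Y5.68
G1 X0.25 Y2.94
G1 X1.92 Y0.78
G1 X4.54 Y0.00
G1 X7.11 Y0.91
G1 X8.66 Y3.16
G1 X8.59 Y5.90
; layer 5
G0 Z16.20
G0 X8.59 Y5.90
G1 X6.92 Y8.06
G1 X4.30 Y8.84
G1 X1.73 Y7.93
G1 X0.18 Y5.68
G1 X0.25 Y2.94
G1 X1.92 Y0.78
G1 X4.54 Y0.00
G1 X7.11 Y0.91
G1 X8.66 Y3.16
G1 X8.59 Y5.90
; layer 6
G0 Z19.44
G0 X8.59 Y5.90
G1 X6.92 Y8.06
G1 X4.30 Y8.84
G1 X1.73 Y7.93
G1 X0.18 Y5.68
G1 X0.25 Y2.94
G1 X1.92 Y0.78
G1 X4.54 Y0.00
G1 X7.11 Y0.91
G1 X8.66 Y3.16
G1 X8.59 Y5.90
; layer 7
G0 Z22.68
G0 X8.59 Y5.90
G1 X6.92 Y8.06
G1 X4.30 Y8.84
G1 X1.73 Y7.93
G1 X0.18 Y5.68
G1 X0.25 Y2.94
G1 X1.92 Y0.78
G1 X4.54 Y0.00
G1 X7.11 Y0.91
G1 X8.66 Y3.16
G1 X8.59 Y5.90
; layer 8
G0 Z25.92
G0 X8.59 Y5.90
G1 X6.92 Y8.06
G1 X4.30 Y8.84
G1 X1.73 Y7.93
G1 X0.18 Y5.68
G1 X0.25 Y2.94
G1 X1.92 Y0.78
G1 X4.54 Y0.00
G1 X7.11 Y0.91
G1 X8.66 Y3.16
G1 X8.59 Y5.90
M2 ; end

The solid is a regular 10-sided prism (a cylinder approximated with 10 flat sides), circumscribed radius ≈ 4.42 mm, height ≈ 25.9 mm. Slicing at Δz = 3.24 mm — 8 equal slices spanning the solid's height, so layer i sits at z = i·h/8 — gives 8 non-empty perimeters. Each is a 10-segment closed polygon; G0 lifts to the layer z and rapids to the start vertex, then G1 traces the edges.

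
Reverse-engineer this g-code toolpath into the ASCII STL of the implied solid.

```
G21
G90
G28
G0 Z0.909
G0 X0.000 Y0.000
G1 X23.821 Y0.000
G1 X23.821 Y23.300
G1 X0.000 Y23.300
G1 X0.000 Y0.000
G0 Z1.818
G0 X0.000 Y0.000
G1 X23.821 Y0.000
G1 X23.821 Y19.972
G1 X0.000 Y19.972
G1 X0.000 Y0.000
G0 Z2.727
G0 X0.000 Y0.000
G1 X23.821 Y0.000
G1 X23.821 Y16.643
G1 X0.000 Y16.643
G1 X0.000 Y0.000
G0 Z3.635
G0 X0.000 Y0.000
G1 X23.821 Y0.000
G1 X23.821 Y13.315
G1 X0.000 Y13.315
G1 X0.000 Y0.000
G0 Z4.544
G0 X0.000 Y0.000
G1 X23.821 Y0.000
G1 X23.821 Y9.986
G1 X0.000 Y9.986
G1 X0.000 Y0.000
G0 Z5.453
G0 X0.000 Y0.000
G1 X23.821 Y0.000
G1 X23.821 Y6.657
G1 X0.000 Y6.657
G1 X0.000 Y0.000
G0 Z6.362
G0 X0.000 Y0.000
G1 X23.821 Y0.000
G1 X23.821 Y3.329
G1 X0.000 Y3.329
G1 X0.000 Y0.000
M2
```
solid part
  facet normal 0.0000 0.0000 -1.0000
    outer loop
      vertex 23.821 26.629 0.000
      vertex 23.821 0.000 0.000
      vertex 0.000 0.000 0.000
    endloop
  endfacet
  facet normal 0.0000 0.0000 -1.0000
    outer loop
      vertex 0.000 26.629 0.000
      vertex 23.821 26.629 0.000
      vertex 0.000 0.000 0.000
    endloop
  endfacet
  facet normal 0.0000 -1.0000 0.0000
    outer loop
      vertex 0.000 0.000 0.000
      vertex 23.821 0.000 0.000
      vertex 23.821 0.000 7.271
    endloop
  endfacet
  facet normal 0.0000 -1.0000 0.0000
    outer loop
      vertex 0.000 0.000 0.000
      vertex 23.821 0.000 7.271
      vertex 0.000 0.000 7.271
    endloop
  endfacet
  facet normal 0.0000 0.2634 0.9647
    outer loop
      vertex 0.000 0.000 7.271
      vertex 23.821 0.000 7.271
      vertex 23.821 26.629 0.000
    endloop
  endfacet
  facet normal 0.0000 0.2634 0.9647
    outer loop
      vertex 0.000 0.000 7.271
      vertex 23.821 26.629 0.000
      vertex 0.000 26.629 0.000
    endloop
  endfacet
  facet normal -1.0000 0.0000 0.0000
    outer loop
      vertex 0.000 0.000 7.271
      vertex 0.000 26.629 0.000
      vertex 0.000 0.000 0.000
    endloop
  endfacet
  facet normal 1.0000 0.0000 0.0000
    outer loop
      vertex 23.821 0.000 0.000
      vertex 23.821 26.629 0.000
      vertex 23.821 0.000 7.271
    endloop
  endfacet
endsolid part

The G0 Z moves step by Δz≈0.909 mm. The G1 loops shrink linearly with z, so the solid tapers from its base footprint up to z≈7.27. Closing with a flat bottom cap and the tapered top and triangulating gives 8 facets — a wedge (ramp): 23.8 × 26.6 mm base, rising to 7.27 mm along the y=0 edge and sloping linearly to z=0 at y=26.6.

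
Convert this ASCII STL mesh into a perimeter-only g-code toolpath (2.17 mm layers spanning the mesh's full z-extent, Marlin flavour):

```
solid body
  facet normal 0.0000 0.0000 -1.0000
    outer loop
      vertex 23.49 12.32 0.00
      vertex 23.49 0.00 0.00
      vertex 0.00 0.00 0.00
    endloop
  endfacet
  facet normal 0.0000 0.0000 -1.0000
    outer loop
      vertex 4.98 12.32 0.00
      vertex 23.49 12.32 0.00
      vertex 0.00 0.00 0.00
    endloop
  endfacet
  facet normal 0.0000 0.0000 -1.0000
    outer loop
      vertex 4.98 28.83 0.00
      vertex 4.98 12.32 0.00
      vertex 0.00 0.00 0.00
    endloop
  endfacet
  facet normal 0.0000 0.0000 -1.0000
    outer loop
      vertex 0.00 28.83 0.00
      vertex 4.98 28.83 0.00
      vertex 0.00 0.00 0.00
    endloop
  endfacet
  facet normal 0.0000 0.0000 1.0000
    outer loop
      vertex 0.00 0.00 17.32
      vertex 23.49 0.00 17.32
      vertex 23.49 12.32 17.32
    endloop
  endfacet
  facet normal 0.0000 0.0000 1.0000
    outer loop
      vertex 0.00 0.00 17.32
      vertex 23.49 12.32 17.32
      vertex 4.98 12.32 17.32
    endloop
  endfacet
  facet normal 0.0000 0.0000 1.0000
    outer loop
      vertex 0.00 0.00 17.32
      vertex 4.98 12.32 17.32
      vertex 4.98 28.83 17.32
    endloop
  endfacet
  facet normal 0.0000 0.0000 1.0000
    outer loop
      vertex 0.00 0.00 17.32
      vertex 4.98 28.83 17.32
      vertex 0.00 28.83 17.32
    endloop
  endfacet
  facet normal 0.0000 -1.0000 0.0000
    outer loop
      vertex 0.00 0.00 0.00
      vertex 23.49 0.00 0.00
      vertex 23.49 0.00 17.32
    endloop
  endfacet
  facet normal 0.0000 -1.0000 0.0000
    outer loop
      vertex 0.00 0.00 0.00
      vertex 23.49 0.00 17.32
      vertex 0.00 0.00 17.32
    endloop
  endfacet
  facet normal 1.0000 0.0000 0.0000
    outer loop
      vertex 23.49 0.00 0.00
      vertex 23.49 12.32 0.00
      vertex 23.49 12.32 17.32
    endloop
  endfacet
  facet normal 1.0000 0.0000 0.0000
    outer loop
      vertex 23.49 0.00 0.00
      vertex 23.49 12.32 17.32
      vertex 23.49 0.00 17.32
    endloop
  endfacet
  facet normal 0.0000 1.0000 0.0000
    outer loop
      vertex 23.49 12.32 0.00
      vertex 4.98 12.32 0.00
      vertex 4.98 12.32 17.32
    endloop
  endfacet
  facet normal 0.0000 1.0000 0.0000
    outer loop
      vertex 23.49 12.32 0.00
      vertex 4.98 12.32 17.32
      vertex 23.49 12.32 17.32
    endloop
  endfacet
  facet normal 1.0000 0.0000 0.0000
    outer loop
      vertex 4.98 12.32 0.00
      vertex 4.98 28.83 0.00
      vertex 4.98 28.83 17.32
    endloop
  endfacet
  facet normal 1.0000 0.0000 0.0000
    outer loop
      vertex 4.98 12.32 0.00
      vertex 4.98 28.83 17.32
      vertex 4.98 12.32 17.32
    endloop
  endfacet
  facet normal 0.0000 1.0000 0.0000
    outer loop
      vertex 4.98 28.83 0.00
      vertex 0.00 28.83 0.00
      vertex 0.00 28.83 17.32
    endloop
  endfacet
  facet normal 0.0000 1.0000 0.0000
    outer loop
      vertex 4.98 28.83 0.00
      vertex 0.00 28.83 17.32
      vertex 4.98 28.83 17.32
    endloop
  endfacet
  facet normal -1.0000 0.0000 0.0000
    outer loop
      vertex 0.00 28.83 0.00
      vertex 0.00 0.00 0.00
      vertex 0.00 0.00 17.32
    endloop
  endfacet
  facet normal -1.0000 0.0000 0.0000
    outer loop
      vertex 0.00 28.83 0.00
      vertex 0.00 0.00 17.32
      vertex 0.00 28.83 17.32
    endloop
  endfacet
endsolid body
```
; perimeter-only toolpath
G21 ; units = mm
G90 ; absolute positioning
G28 ; home
; layer 1
G0 Z2.17
G0 X0.00 Y0.00
G1 X23.49 Y0.00
G1 X23.49 Y12.32
G1 X4.98 Y12.32
G1 X4.98 Y28.83
G1 X0.00 Y28.83
G1 X0.00 Y0.00
; layer 2
G0 Z4.33
G0 X0.00 Y0.00
G1 X23.49 Y0.00
G1 X23.49 Y12.32
G1 X4.98 Y12.32
G1 X4.98 Y28.83
G1 X0.00 Y28.83
G1 X0.00 Y0.00
; layer 3
G0 Z6.50
G0 X0.00 Y0.00
G1 X23.49 Y0.00
G1 X23.49 Y12.32
G1 X4.98 Y12.32
G1 X4.98 Y28.83
G1 X0.00 Y28.83
G1 X0.00 Y0.00
; layer 4
G0 Z8.66
G0 X0.00 Y0.00
G1 X23.49 Y0.00
G1 X23.49 Y12.32
G1 X4.98 Y12.32
G1 X4.98 Y28.83
G1 X0.00 Y28.83
G1 X0.00 Y0.00
; layer 5
G0 Z10.82
G0 X0.00 Y0.00
G1 X23.49 Y0.00
G1 X23.49 Y12.32
G1 X4.98 Y12.32
G1 X4.98 Y28.83
G1 X0.00 Y28.83
G1 X0.00 Y0.00
; layer 6
G0 Z12.99
G0 X0.00 Y0.00
G1 X23.49 Y0.00
G1 X23.49 Y12.32
G1 X4.98 Y12.32
G1 X4.98 Y28.83
G1 X0.00 Y28.83
G1 X0.00 Y0.00
; layer 7
G0 Z15.16
G0 X0.00 Y0.00
G1 X23.49 Y0.00
G1 X23.49 Y12.32
G1 X4.98 Y12.32
G1 X4.98 Y28.83
G1 X0.00 Y28.83
G1 X0.00 Y0.00
; layer 8
G0 Z17.32
G0 X0.00 Y0.00
G1 X23.49 Y0.00
G1 X23.49 Y12.32
G1 X4.98 Y12.32
G1 X4.98 Y28.83
G1 X0.00 Y28.83
G1 X0.00 Y0.00
M2 ; end

The solid is an L-shaped prism: outer 23.5 × 28.8 mm, arm thicknesses ≈ 12.3 mm (horizontal) and 4.98 mm (vertical), extruded 17.3 mm in z. Slicing at Δz = 2.17 mm — 8 equal slices spanning the solid's height, so layer i sits at z = i·h/8 — gives 8 non-empty perimeters. Each is a 6-segment closed polygon; G0 lifts to the layer z and rapids to the start vertex, then G1 traces the edges.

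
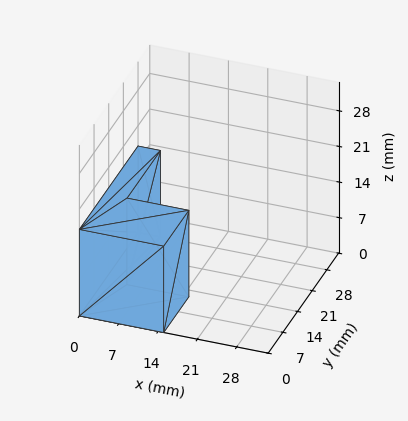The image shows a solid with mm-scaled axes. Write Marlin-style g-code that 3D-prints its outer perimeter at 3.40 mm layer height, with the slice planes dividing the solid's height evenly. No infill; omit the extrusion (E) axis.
Reading the render: the shape is an L-shaped prism: outer 15 × 28 mm, arm thicknesses ≈ 12 mm (horizontal) and 4 mm (vertical), extruded 17 mm in z (dimensions read to the nearest mm from the axis ticks). For the g-code, the solid's height is divided into equal slices at the stated Δz and each level perimeter traced with G1 moves after a G0 lift.

; perimeter-only toolpath
G21 ; units = mm
G90 ; absolute positioning
G28 ; home
; layer 1
G0 Z3.40
G0 X0.00 Y0.00
G1 X15.00 Y0.00
G1 X15.00 Y12.00
G1 X4.00 Y12.00
G1 X4.00 Y28.00
G1 X0.00 Y28.00
G1 X0.00 Y0.00
; layer 2
G0 Z6.80
G0 X0.00 Y0.00
G1 X15.00 Y0.00
G1 X15.00 Y12.00
G1 X4.00 Y12.00
G1 X4.00 Y28.00
G1 X0.00 Y28.00
G1 X0.00 Y0.00
; layer 3
G0 Z10.20
G0 X0.00 Y0.00
G1 X15.00 Y0.00
G1 X15.00 Y12.00
G1 X4.00 Y12.00
G1 X4.00 Y28.00
G1 X0.00 Y28.00
G1 X0.00 Y0.00
; layer 4
G0 Z13.60
G0 X0.00 Y0.00
G1 X15.00 Y0.00
G1 X15.00 Y12.00
G1 X4.00 Y12.00
G1 X4.00 Y28.00
G1 X0.00 Y28.00
G1 X0.00 Y0.00
; layer 5
G0 Z17.00
G0 X0.00 Y0.00
G1 X15.00 Y0.00
G1 X15.00 Y12.00
G1 X4.00 Y12.00
G1 X4.00 Y28.00
G1 X0.00 Y28.00
G1 X0.00 Y0.00
M2 ; end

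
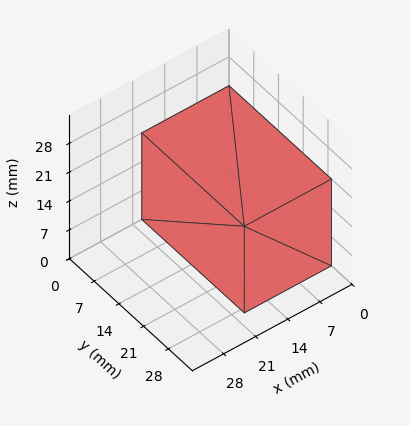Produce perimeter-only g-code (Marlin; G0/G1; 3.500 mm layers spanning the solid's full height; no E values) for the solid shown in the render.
Reading the render: the shape is a rectangular box, roughly 19 × 29 mm footprint and 21 mm tall (dimensions read to the nearest mm from the axis ticks). For the g-code, the solid's height is divided into equal slices at the stated Δz and each level perimeter traced with G1 moves after a G0 lift.

; perimeter-only toolpath
G21 ; units = mm
G90 ; absolute positioning
G28 ; home
; layer 1
G0 Z3.500
G0 X0.000 Y0.000
G1 X19.000 Y0.000
G1 X19.000 Y29.000
G1 X0.000 Y29.000
G1 X0.000 Y0.000
; layer 2
G0 Z7.000
G0 X0.000 Y0.000
G1 X19.000 Y0.000
G1 X19.000 Y29.000
G1 X0.000 Y29.000
G1 X0.000 Y0.000
; layer 3
G0 Z10.500
G0 X0.000 Y0.000
G1 X19.000 Y0.000
G1 X19.000 Y29.000
G1 X0.000 Y29.000
G1 X0.000 Y0.000
; layer 4
G0 Z14.000
G0 X0.000 Y0.000
G1 X19.000 Y0.000
G1 X19.000 Y29.000
G1 X0.000 Y29.000
G1 X0.000 Y0.000
; layer 5
G0 Z17.500
G0 X0.000 Y0.000
G1 X19.000 Y0.000
G1 X19.000 Y29.000
G1 X0.000 Y29.000
G1 X0.000 Y0.000
; layer 6
G0 Z21.000
G0 X0.000 Y0.000
G1 X19.000 Y0.000
G1 X19.000 Y29.000
G1 X0.000 Y29.000
G1 X0.000 Y0.000
M2 ; end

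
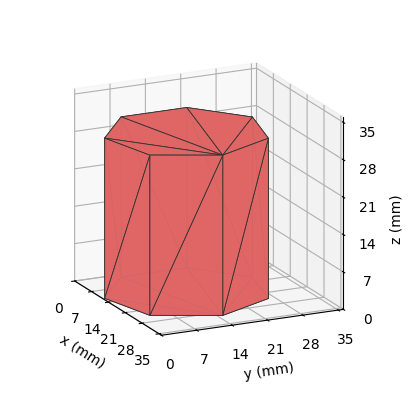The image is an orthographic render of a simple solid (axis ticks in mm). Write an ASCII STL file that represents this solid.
Reading the render: the shape is a regular 7-sided prism (a cylinder approximated with 7 flat sides), circumscribed radius ≈ 15 mm, height ≈ 30 mm (dimensions read to the nearest mm from the axis ticks). For the STL, each face is triangulated and given an outward normal.

solid part
  facet normal 0.0000 0.0000 -1.0000
    outer loop
      vertex 11.662 29.624 0.000
      vertex 24.352 26.727 0.000
      vertex 30.000 15.000 0.000
    endloop
  endfacet
  facet normal 0.0000 0.0000 -1.0000
    outer loop
      vertex 1.485 21.508 0.000
      vertex 11.662 29.624 0.000
      vertex 30.000 15.000 0.000
    endloop
  endfacet
  facet normal 0.0000 0.0000 -1.0000
    outer loop
      vertex 1.485 8.492 0.000
      vertex 1.485 21.508 0.000
      vertex 30.000 15.000 0.000
    endloop
  endfacet
  facet normal 0.0000 0.0000 -1.0000
    outer loop
      vertex 11.662 0.376 0.000
      vertex 1.485 8.492 0.000
      vertex 30.000 15.000 0.000
    endloop
  endfacet
  facet normal 0.0000 0.0000 -1.0000
    outer loop
      vertex 24.352 3.273 0.000
      vertex 11.662 0.376 0.000
      vertex 30.000 15.000 0.000
    endloop
  endfacet
  facet normal 0.0000 0.0000 1.0000
    outer loop
      vertex 30.000 15.000 30.000
      vertex 24.352 26.727 30.000
      vertex 11.662 29.624 30.000
    endloop
  endfacet
  facet normal 0.0000 0.0000 1.0000
    outer loop
      vertex 30.000 15.000 30.000
      vertex 11.662 29.624 30.000
      vertex 1.485 21.508 30.000
    endloop
  endfacet
  facet normal 0.0000 0.0000 1.0000
    outer loop
      vertex 30.000 15.000 30.000
      vertex 1.485 21.508 30.000
      vertex 1.485 8.492 30.000
    endloop
  endfacet
  facet normal 0.0000 0.0000 1.0000
    outer loop
      vertex 30.000 15.000 30.000
      vertex 1.485 8.492 30.000
      vertex 11.662 0.376 30.000
    endloop
  endfacet
  facet normal 0.0000 0.0000 1.0000
    outer loop
      vertex 30.000 15.000 30.000
      vertex 11.662 0.376 30.000
      vertex 24.352 3.273 30.000
    endloop
  endfacet
  facet normal 0.9010 0.4339 0.0000
    outer loop
      vertex 30.000 15.000 0.000
      vertex 24.352 26.727 0.000
      vertex 24.352 26.727 30.000
    endloop
  endfacet
  facet normal 0.9010 0.4339 0.0000
    outer loop
      vertex 30.000 15.000 0.000
      vertex 24.352 26.727 30.000
      vertex 30.000 15.000 30.000
    endloop
  endfacet
  facet normal 0.2226 0.9749 0.0000
    outer loop
      vertex 24.352 26.727 0.000
      vertex 11.662 29.624 0.000
      vertex 11.662 29.624 30.000
    endloop
  endfacet
  facet normal 0.2226 0.9749 0.0000
    outer loop
      vertex 24.352 26.727 0.000
      vertex 11.662 29.624 30.000
      vertex 24.352 26.727 30.000
    endloop
  endfacet
  facet normal -0.6235 0.7818 0.0000
    outer loop
      vertex 11.662 29.624 0.000
      vertex 1.485 21.508 0.000
      vertex 1.485 21.508 30.000
    endloop
  endfacet
  facet normal -0.6235 0.7818 0.0000
    outer loop
      vertex 11.662 29.624 0.000
      vertex 1.485 21.508 30.000
      vertex 11.662 29.624 30.000
    endloop
  endfacet
  facet normal -1.0000 0.0000 0.0000
    outer loop
      vertex 1.485 21.508 0.000
      vertex 1.485 8.492 0.000
      vertex 1.485 8.492 30.000
    endloop
  endfacet
  facet normal -1.0000 0.0000 0.0000
    outer loop
      vertex 1.485 21.508 0.000
      vertex 1.485 8.492 30.000
      vertex 1.485 21.508 30.000
    endloop
  endfacet
  facet normal -0.6235 -0.7818 0.0000
    outer loop
      vertex 1.485 8.492 0.000
      vertex 11.662 0.376 0.000
      vertex 11.662 0.376 30.000
    endloop
  endfacet
  facet normal -0.6235 -0.7818 0.0000
    outer loop
      vertex 1.485 8.492 0.000
      vertex 11.662 0.376 30.000
      vertex 1.485 8.492 30.000
    endloop
  endfacet
  facet normal 0.2226 -0.9749 0.0000
    outer loop
      vertex 11.662 0.376 0.000
      vertex 24.352 3.273 0.000
      vertex 24.352 3.273 30.000
    endloop
  endfacet
  facet normal 0.2226 -0.9749 0.0000
    outer loop
      vertex 11.662 0.376 0.000
      vertex 24.352 3.273 30.000
      vertex 11.662 0.376 30.000
    endloop
  endfacet
  facet normal 0.9010 -0.4339 0.0000
    outer loop
      vertex 24.352 3.273 0.000
      vertex 30.000 15.000 0.000
      vertex 30.000 15.000 30.000
    endloop
  endfacet
  facet normal 0.9010 -0.4339 0.0000
    outer loop
      vertex 24.352 3.273 0.000
      vertex 30.000 15.000 30.000
      vertex 24.352 3.273 30.000
    endloop
  endfacet
endsolid part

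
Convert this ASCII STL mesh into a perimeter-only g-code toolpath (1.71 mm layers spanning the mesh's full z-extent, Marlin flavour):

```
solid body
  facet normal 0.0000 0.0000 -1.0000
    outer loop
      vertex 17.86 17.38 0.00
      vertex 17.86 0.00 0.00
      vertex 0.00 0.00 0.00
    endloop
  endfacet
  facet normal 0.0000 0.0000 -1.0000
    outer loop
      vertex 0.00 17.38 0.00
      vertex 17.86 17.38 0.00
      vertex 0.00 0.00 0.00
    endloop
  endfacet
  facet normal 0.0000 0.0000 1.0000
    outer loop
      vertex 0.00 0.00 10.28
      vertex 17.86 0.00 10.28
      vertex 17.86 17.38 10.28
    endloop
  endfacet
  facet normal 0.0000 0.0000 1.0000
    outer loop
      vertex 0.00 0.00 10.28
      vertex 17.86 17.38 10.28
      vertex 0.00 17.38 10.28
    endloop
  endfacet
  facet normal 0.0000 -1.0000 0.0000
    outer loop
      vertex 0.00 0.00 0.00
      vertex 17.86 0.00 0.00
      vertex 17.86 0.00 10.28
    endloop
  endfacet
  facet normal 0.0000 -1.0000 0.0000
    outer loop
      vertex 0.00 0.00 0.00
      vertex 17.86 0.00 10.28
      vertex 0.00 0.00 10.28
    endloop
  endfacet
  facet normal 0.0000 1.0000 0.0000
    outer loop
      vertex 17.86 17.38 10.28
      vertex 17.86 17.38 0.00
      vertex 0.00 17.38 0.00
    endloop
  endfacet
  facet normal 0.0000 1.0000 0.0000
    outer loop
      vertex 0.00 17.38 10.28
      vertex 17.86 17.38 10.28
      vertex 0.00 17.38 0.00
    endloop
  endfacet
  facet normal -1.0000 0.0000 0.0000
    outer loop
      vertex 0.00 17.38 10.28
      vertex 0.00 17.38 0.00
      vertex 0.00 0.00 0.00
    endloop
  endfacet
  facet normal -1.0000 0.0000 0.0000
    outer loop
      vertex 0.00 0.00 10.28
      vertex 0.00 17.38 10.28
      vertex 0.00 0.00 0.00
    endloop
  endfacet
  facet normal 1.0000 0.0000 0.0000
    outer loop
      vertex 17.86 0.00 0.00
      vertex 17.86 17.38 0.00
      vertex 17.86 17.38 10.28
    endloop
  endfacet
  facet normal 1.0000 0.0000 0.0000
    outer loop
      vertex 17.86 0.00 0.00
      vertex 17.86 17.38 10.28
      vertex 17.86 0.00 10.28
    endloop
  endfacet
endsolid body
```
; perimeter-only toolpath
G21 ; units = mm
G90 ; absolute positioning
G28 ; home
; layer 1
G0 Z1.71
G0 X0.00 Y0.00
G1 X17.86 Y0.00
G1 X17.86 Y17.38
G1 X0.00 Y17.38
G1 X0.00 Y0.00
; layer 2
G0 Z3.43
G0 X0.00 Y0.00
G1 X17.86 Y0.00
G1 X17.86 Y17.38
G1 X0.00 Y17.38
G1 X0.00 Y0.00
; layer 3
G0 Z5.14
G0 X0.00 Y0.00
G1 X17.86 Y0.00
G1 X17.86 Y17.38
G1 X0.00 Y17.38
G1 X0.00 Y0.00
; layer 4
G0 Z6.85
G0 X0.00 Y0.00
G1 X17.86 Y0.00
G1 X17.86 Y17.38
G1 X0.00 Y17.38
G1 X0.00 Y0.00
; layer 5
G0 Z8.57
G0 X0.00 Y0.00
G1 X17.86 Y0.00
G1 X17.86 Y17.38
G1 X0.00 Y17.38
G1 X0.00 Y0.00
; layer 6
G0 Z10.28
G0 X0.00 Y0.00
G1 X17.86 Y0.00
G1 X17.86 Y17.38
G1 X0.00 Y17.38
G1 X0.00 Y0.00
M2 ; end

The solid is a rectangular box, roughly 17.9 × 17.4 mm footprint and 10.3 mm tall. Slicing at Δz = 1.71 mm — 6 equal slices spanning the solid's height, so layer i sits at z = i·h/6 — gives 6 non-empty perimeters. Each is a 4-segment closed polygon; G0 lifts to the layer z and rapids to the start vertex, then G1 traces the edges.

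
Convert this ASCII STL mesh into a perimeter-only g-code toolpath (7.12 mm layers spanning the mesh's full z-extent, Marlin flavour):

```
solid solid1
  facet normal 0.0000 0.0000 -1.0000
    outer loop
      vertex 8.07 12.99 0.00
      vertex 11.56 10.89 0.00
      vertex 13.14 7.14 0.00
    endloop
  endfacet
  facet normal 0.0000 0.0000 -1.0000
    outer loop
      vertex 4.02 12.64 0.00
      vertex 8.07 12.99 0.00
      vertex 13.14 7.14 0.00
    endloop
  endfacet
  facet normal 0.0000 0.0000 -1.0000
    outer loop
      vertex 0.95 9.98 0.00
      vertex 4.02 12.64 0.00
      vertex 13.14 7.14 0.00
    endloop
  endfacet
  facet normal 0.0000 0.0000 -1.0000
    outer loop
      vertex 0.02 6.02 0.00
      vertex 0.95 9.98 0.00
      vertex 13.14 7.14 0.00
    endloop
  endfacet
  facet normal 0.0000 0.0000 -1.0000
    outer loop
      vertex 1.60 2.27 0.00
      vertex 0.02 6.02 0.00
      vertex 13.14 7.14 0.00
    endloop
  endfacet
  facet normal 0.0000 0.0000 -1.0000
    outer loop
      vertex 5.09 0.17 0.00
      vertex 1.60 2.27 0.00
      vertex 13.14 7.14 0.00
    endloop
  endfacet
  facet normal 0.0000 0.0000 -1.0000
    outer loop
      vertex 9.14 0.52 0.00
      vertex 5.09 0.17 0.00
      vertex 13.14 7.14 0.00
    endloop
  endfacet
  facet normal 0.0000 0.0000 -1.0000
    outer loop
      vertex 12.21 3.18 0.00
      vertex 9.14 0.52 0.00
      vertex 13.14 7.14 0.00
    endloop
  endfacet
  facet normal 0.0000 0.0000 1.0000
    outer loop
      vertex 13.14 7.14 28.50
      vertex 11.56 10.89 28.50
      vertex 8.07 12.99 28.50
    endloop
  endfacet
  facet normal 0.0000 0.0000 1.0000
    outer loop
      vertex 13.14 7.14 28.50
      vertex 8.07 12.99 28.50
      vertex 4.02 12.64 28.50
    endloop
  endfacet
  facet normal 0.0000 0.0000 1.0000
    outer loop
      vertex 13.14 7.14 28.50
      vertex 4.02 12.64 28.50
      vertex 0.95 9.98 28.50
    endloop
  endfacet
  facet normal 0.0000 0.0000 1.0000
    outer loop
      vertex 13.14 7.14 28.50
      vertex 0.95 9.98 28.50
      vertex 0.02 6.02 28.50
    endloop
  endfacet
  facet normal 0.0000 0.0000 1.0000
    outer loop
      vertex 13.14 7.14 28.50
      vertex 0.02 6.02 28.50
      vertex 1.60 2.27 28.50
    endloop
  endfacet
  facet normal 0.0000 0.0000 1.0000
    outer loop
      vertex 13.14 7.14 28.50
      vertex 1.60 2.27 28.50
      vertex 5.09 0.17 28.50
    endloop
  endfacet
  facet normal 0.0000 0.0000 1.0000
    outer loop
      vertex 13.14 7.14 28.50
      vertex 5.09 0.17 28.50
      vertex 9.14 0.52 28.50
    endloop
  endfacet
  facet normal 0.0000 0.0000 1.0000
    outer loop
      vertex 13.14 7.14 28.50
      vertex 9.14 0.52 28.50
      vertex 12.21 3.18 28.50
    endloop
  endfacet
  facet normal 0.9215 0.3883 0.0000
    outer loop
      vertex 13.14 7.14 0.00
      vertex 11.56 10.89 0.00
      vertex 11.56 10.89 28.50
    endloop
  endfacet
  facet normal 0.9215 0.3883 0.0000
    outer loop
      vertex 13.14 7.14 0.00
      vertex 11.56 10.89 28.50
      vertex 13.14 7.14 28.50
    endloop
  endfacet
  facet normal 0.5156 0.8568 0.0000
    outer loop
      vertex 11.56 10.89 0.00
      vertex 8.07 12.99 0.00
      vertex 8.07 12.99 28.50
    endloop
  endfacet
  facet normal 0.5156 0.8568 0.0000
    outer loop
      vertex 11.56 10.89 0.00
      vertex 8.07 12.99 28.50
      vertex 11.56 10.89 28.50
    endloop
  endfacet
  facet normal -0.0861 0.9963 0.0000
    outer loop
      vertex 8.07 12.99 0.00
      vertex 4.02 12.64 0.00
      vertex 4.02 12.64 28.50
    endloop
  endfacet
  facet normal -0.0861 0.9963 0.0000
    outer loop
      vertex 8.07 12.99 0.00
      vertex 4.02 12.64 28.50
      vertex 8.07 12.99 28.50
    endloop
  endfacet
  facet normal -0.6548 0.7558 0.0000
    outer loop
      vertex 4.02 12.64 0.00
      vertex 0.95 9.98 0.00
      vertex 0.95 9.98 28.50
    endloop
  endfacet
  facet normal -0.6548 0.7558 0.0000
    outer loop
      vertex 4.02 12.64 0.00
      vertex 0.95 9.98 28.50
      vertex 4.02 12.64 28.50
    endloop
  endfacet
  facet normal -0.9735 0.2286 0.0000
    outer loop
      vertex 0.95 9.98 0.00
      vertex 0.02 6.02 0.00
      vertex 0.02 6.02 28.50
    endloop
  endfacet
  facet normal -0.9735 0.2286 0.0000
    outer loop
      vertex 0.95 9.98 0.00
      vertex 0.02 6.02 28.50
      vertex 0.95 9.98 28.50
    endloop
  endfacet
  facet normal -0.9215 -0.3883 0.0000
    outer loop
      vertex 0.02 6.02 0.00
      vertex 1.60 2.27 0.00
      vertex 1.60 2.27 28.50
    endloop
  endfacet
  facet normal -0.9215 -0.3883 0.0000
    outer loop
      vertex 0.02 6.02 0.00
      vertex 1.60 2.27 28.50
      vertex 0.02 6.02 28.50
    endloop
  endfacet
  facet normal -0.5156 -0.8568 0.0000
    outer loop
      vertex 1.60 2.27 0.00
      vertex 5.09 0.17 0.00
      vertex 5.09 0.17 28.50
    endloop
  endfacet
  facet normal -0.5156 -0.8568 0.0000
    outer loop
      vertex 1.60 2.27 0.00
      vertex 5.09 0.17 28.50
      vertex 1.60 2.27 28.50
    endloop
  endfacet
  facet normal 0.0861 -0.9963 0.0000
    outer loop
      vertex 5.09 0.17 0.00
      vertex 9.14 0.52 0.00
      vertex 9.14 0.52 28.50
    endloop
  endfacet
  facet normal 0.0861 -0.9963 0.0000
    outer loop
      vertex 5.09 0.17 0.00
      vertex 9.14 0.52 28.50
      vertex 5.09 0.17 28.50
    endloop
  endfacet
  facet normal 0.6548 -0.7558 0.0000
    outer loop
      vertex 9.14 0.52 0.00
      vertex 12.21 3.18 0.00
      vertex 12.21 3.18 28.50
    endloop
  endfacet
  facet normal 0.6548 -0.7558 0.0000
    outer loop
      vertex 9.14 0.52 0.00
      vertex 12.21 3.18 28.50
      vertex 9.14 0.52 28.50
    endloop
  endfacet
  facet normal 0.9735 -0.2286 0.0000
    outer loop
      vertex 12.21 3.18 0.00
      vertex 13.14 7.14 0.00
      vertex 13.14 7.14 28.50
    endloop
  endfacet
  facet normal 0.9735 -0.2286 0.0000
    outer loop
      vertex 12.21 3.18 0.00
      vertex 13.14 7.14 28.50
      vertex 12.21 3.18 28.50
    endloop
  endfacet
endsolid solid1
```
; perimeter-only toolpath
G21 ; units = mm
G90 ; absolute positioning
G28 ; home
; layer 1
G0 Z7.12
G0 X13.14 Y7.14
G1 X11.56 Y10.89
G1 X8.07 Y12.99
G1 X4.02 Y12.64
G1 X0.95 Y9.98
G1 X0.02 Y6.02
G1 X1.60 Y2.27
G1 X5.09 Y0.17
G1 X9.14 Y0.52
G1 X12.21 Y3.18
G1 X13.14 Y7.14
; layer 2
G0 Z14.25
G0 X13.14 Y7.14
G1 X11.56 Y10.89
G1 X8.07 Y12.99
G1 X4.02 Y12.64
G1 X0.95 Y9.98
G1 X0.02 Y6.02
G1 X1.60 Y2.27
G1 X5.09 Y0.17
G1 X9.14 Y0.52
G1 X12.21 Y3.18
G1 X13.14 Y7.14
; layer 3
G0 Z21.38
G0 X13.14 Y7.14
G1 X11.56 Y10.89
G1 X8.07 Y12.99
G1 X4.02 Y12.64
G1 X0.95 Y9.98
G1 X0.02 Y6.02
G1 X1.60 Y2.27
G1 X5.09 Y0.17
G1 X9.14 Y0.52
G1 X12.21 Y3.18
G1 X13.14 Y7.14
; layer 4
G0 Z28.50
G0 X13.14 Y7.14
G1 X11.56 Y10.89
G1 X8.07 Y12.99
G1 X4.02 Y12.64
G1 X0.95 Y9.98
G1 X0.02 Y6.02
G1 X1.60 Y2.27
G1 X5.09 Y0.17
G1 X9.14 Y0.52
G1 X12.21 Y3.18
G1 X13.14 Y7.14
M2 ; end

The solid is a regular 10-sided prism (a cylinder approximated with 10 flat sides), circumscribed radius ≈ 6.58 mm, height ≈ 28.5 mm. Slicing at Δz = 7.12 mm — 4 equal slices spanning the solid's height, so layer i sits at z = i·h/4 — gives 4 non-empty perimeters. Each is a 10-segment closed polygon; G0 lifts to the layer z and rapids to the start vertex, then G1 traces the edges.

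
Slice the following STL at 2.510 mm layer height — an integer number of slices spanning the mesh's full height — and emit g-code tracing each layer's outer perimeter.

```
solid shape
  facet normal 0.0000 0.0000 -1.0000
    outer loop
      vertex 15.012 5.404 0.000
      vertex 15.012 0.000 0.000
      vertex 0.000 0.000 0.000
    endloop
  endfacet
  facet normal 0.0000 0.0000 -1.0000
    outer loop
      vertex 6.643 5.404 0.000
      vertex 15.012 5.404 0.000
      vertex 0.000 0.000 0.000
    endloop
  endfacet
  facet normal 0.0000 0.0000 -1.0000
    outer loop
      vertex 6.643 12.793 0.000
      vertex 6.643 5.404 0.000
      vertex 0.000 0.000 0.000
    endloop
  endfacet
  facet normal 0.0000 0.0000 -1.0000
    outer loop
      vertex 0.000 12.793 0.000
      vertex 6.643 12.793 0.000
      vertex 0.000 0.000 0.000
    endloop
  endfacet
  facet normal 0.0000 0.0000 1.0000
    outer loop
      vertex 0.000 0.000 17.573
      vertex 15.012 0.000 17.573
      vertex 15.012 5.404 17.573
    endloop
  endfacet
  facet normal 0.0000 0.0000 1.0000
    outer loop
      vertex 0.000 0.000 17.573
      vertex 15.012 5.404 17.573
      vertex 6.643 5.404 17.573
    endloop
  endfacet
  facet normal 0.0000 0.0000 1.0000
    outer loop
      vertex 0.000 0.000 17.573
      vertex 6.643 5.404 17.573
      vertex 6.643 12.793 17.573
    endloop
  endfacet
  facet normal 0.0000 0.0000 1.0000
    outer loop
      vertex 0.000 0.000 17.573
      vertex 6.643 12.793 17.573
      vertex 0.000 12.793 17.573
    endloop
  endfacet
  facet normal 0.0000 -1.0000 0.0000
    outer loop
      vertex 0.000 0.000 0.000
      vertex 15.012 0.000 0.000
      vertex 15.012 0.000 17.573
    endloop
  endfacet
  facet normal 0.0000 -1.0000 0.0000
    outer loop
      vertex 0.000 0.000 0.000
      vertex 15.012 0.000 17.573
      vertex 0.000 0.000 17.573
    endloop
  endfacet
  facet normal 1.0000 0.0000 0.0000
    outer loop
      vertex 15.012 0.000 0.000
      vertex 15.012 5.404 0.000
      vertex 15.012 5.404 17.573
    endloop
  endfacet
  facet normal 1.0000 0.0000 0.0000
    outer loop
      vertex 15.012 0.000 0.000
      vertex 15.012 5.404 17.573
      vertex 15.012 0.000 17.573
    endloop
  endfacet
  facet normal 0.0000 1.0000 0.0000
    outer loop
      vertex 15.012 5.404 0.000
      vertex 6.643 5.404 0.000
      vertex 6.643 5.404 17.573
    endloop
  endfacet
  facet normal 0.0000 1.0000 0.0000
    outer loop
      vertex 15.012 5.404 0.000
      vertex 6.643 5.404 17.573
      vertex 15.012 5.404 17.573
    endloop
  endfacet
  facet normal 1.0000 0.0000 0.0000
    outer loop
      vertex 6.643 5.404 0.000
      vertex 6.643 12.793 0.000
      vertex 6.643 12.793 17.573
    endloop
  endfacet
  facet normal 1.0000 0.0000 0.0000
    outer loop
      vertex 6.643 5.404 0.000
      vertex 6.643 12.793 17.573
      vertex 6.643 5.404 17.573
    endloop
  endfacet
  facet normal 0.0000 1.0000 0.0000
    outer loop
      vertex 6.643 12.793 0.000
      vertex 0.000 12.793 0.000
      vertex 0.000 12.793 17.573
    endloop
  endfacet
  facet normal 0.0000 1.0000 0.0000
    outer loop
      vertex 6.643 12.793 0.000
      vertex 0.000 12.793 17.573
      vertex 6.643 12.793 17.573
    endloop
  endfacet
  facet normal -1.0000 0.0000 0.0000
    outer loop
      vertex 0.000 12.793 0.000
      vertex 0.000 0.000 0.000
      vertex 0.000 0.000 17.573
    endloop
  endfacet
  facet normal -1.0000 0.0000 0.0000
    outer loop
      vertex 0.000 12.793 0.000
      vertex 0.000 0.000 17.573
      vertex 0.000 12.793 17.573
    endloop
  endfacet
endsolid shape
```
; perimeter-only toolpath
G21 ; units = mm
G90 ; absolute positioning
G28 ; home
; layer 1
G0 Z2.510
G0 X0.000 Y0.000
G1 X15.012 Y0.000
G1 X15.012 Y5.404
G1 X6.643 Y5.404
G1 X6.643 Y12.793
G1 X0.000 Y12.793
G1 X0.000 Y0.000
; layer 2
G0 Z5.021
G0 X0.000 Y0.000
G1 X15.012 Y0.000
G1 X15.012 Y5.404
G1 X6.643 Y5.404
G1 X6.643 Y12.793
G1 X0.000 Y12.793
G1 X0.000 Y0.000
; layer 3
G0 Z7.531
G0 X0.000 Y0.000
G1 X15.012 Y0.000
G1 X15.012 Y5.404
G1 X6.643 Y5.404
G1 X6.643 Y12.793
G1 X0.000 Y12.793
G1 X0.000 Y0.000
; layer 4
G0 Z10.042
G0 X0.000 Y0.000
G1 X15.012 Y0.000
G1 X15.012 Y5.404
G1 X6.643 Y5.404
G1 X6.643 Y12.793
G1 X0.000 Y12.793
G1 X0.000 Y0.000
; layer 5
G0 Z12.552
G0 X0.000 Y0.000
G1 X15.012 Y0.000
G1 X15.012 Y5.404
G1 X6.643 Y5.404
G1 X6.643 Y12.793
G1 X0.000 Y12.793
G1 X0.000 Y0.000
; layer 6
G0 Z15.063
G0 X0.000 Y0.000
G1 X15.012 Y0.000
G1 X15.012 Y5.404
G1 X6.643 Y5.404
G1 X6.643 Y12.793
G1 X0.000 Y12.793
G1 X0.000 Y0.000
; layer 7
G0 Z17.573
G0 X0.000 Y0.000
G1 X15.012 Y0.000
G1 X15.012 Y5.404
G1 X6.643 Y5.404
G1 X6.643 Y12.793
G1 X0.000 Y12.793
G1 X0.000 Y0.000
M2 ; end

The solid is an L-shaped prism: outer 15 × 12.8 mm, arm thicknesses ≈ 5.4 mm (horizontal) and 6.64 mm (vertical), extruded 17.6 mm in z. Slicing at Δz = 2.510 mm — 7 equal slices spanning the solid's height, so layer i sits at z = i·h/7 — gives 7 non-empty perimeters. Each is a 6-segment closed polygon; G0 lifts to the layer z and rapids to the start vertex, then G1 traces the edges.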